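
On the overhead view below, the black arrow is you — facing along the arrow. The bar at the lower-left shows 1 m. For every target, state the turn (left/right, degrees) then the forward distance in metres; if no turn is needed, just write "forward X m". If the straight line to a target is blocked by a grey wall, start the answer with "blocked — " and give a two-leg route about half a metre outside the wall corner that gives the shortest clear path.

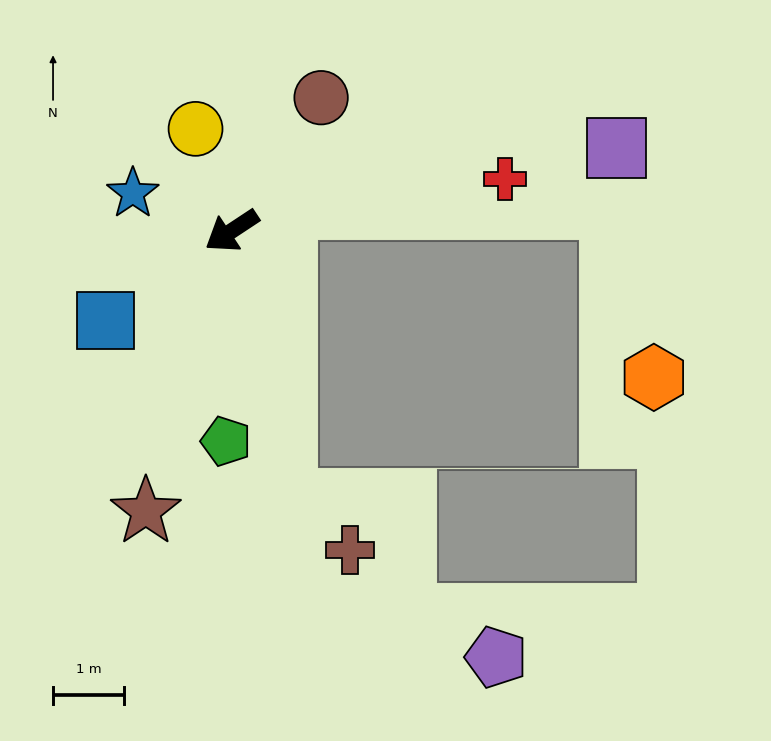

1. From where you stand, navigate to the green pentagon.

turn left 55°, forward 3.0 m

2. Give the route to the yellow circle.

turn right 104°, forward 1.5 m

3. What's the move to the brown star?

turn left 40°, forward 4.1 m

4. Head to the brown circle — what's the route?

turn right 157°, forward 2.3 m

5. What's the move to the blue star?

turn right 54°, forward 1.5 m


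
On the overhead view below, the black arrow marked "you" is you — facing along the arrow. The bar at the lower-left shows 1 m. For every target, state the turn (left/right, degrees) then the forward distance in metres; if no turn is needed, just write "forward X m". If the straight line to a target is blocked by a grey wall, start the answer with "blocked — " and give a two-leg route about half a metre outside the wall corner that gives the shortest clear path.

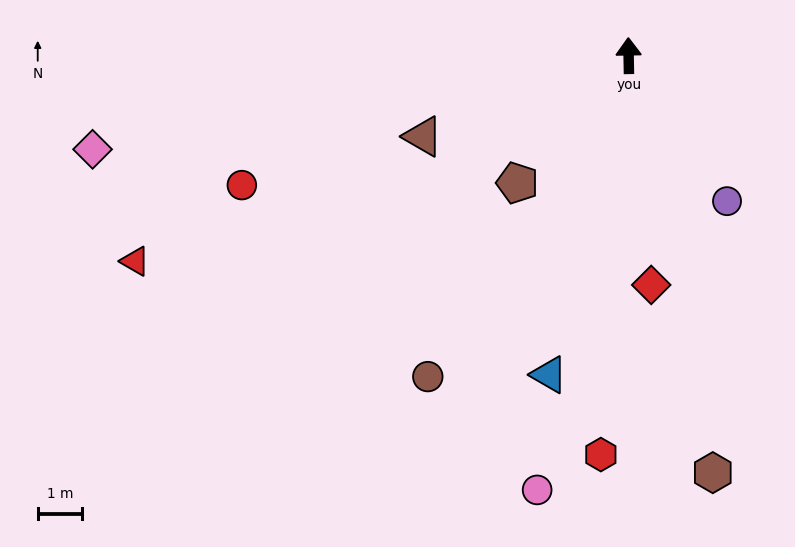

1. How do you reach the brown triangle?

turn left 110°, forward 4.9 m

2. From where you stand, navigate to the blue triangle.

turn left 165°, forward 7.4 m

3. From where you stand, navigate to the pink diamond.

turn left 99°, forward 12.2 m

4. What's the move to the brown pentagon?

turn left 138°, forward 3.8 m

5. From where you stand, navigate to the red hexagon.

turn left 175°, forward 8.9 m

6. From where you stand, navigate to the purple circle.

turn right 147°, forward 3.9 m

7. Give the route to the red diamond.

turn right 175°, forward 5.2 m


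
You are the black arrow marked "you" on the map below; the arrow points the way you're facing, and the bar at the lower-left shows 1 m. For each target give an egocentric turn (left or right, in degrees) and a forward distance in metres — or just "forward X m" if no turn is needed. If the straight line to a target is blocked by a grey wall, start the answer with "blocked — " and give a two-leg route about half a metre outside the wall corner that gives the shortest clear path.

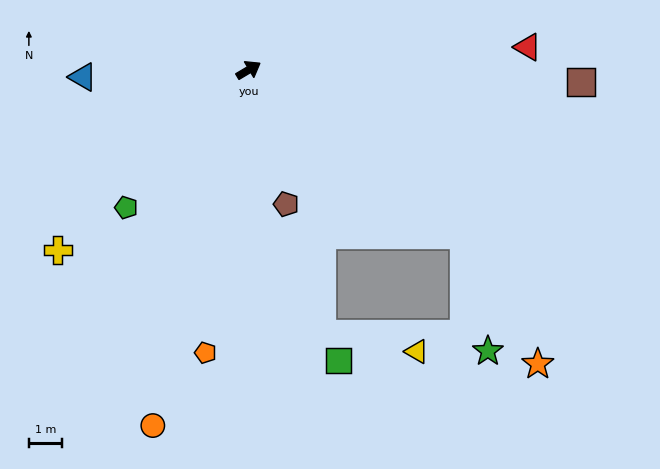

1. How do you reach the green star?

blocked — turn right 68°, forward 8.1 m, then turn right 41°, forward 3.6 m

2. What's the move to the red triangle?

turn right 26°, forward 8.4 m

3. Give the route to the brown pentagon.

turn right 105°, forward 4.2 m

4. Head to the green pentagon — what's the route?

turn right 162°, forward 5.5 m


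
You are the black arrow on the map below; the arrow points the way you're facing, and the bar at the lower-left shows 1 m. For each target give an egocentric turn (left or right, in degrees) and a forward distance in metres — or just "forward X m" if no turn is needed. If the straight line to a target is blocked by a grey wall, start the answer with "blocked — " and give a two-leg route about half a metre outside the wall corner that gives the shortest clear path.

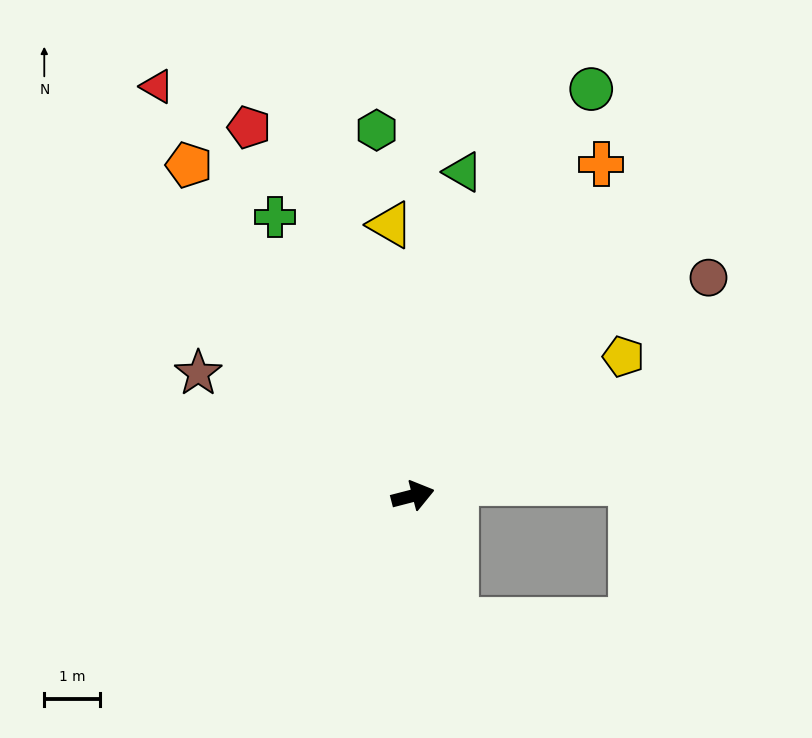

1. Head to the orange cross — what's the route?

turn left 46°, forward 6.9 m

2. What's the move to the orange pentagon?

turn left 110°, forward 7.2 m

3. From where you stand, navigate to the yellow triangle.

turn left 80°, forward 4.9 m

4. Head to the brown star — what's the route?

turn left 136°, forward 4.5 m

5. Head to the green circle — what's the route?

turn left 52°, forward 8.0 m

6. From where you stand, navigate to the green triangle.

turn left 67°, forward 5.9 m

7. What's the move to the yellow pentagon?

turn left 19°, forward 4.6 m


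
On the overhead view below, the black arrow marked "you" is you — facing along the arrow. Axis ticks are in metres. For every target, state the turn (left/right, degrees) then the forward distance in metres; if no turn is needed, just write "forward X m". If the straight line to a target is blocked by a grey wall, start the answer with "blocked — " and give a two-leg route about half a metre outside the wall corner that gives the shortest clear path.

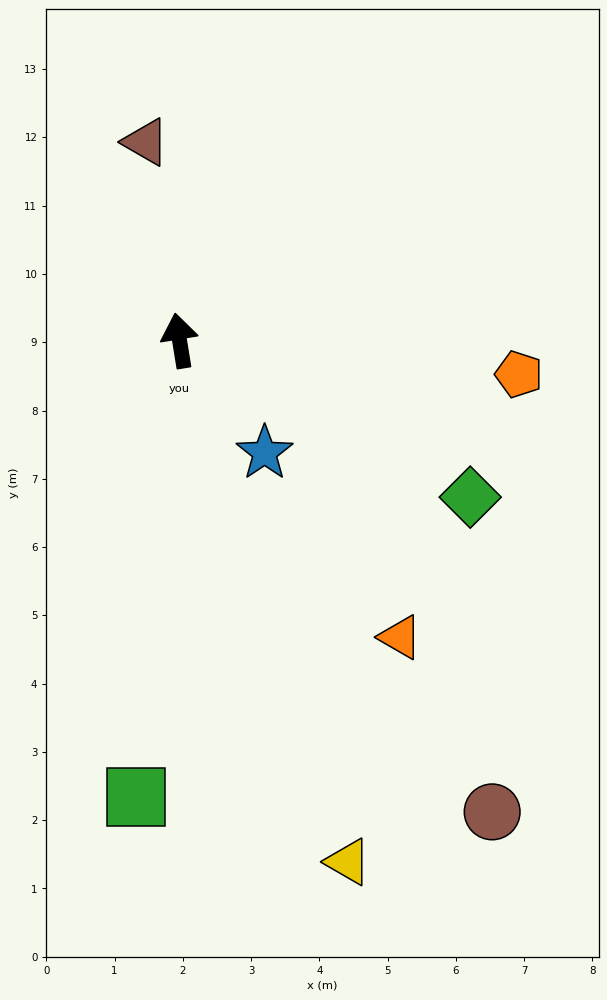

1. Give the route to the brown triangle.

forward 2.9 m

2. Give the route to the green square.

turn left 165°, forward 6.7 m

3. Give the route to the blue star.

turn right 152°, forward 2.1 m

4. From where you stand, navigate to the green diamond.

turn right 128°, forward 4.8 m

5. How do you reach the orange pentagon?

turn right 105°, forward 5.0 m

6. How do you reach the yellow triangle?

turn right 171°, forward 8.0 m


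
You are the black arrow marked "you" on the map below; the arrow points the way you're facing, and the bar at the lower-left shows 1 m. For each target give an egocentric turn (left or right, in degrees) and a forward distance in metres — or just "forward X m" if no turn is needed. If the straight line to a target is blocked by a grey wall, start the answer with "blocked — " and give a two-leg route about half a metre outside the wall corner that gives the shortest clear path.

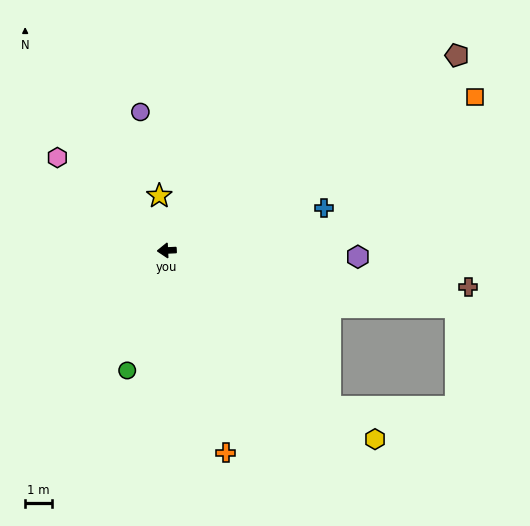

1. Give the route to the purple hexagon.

turn left 175°, forward 7.2 m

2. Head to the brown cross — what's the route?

turn left 170°, forward 11.5 m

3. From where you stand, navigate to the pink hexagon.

turn right 43°, forward 5.4 m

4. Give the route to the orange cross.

turn left 104°, forward 8.0 m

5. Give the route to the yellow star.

turn right 85°, forward 2.1 m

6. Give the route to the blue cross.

turn right 168°, forward 6.2 m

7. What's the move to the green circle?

turn left 69°, forward 4.8 m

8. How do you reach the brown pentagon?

turn right 149°, forward 13.2 m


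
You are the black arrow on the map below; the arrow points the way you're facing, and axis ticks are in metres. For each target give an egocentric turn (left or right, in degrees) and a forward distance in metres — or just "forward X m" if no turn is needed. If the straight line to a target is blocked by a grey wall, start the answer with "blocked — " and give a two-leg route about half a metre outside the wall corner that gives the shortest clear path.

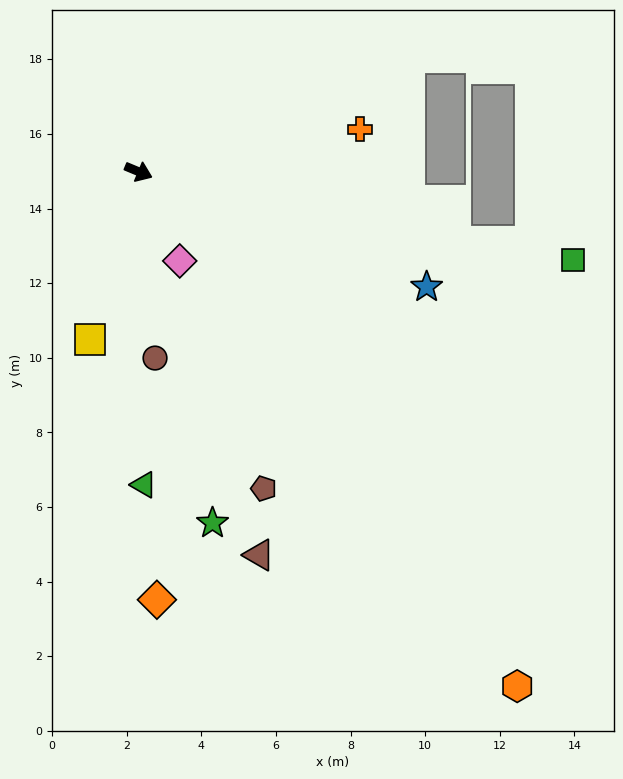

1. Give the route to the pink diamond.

turn right 43°, forward 2.6 m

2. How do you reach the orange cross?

turn left 33°, forward 6.0 m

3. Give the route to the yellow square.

turn right 84°, forward 4.7 m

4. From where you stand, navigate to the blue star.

forward 8.3 m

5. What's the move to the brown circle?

turn right 62°, forward 5.0 m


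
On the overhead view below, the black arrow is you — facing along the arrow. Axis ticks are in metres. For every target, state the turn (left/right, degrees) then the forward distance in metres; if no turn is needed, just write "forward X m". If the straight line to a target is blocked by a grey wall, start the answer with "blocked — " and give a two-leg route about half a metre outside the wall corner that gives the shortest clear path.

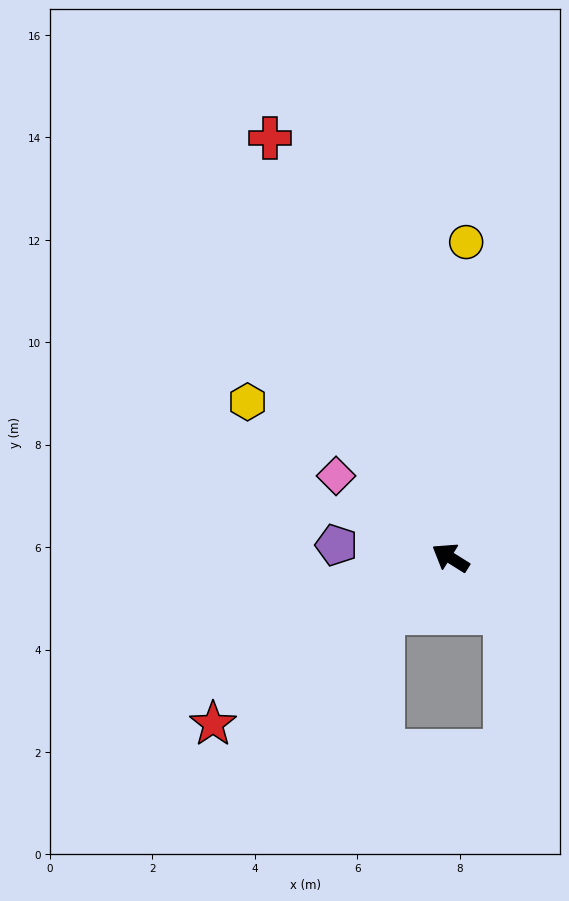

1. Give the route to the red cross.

turn right 35°, forward 8.9 m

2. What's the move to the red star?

turn left 67°, forward 5.7 m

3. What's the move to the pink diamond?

turn right 3°, forward 2.7 m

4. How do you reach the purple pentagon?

turn left 26°, forward 2.2 m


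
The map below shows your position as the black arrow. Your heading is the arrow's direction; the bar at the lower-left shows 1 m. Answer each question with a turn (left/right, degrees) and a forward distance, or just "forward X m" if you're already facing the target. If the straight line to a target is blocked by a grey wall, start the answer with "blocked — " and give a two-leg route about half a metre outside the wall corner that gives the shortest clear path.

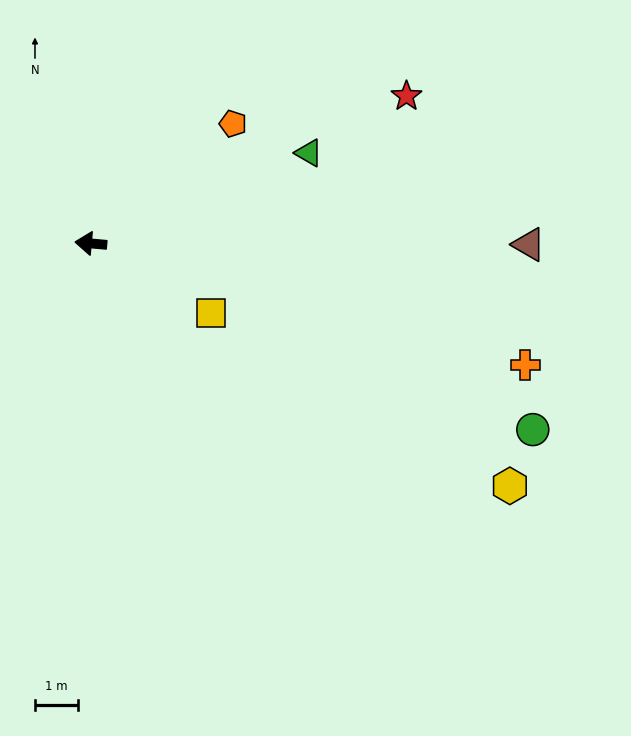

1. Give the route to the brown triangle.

turn right 175°, forward 10.2 m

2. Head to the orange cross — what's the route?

turn left 170°, forward 10.5 m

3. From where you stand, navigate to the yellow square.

turn left 155°, forward 3.2 m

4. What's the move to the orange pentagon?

turn right 135°, forward 4.3 m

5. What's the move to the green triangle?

turn right 152°, forward 5.5 m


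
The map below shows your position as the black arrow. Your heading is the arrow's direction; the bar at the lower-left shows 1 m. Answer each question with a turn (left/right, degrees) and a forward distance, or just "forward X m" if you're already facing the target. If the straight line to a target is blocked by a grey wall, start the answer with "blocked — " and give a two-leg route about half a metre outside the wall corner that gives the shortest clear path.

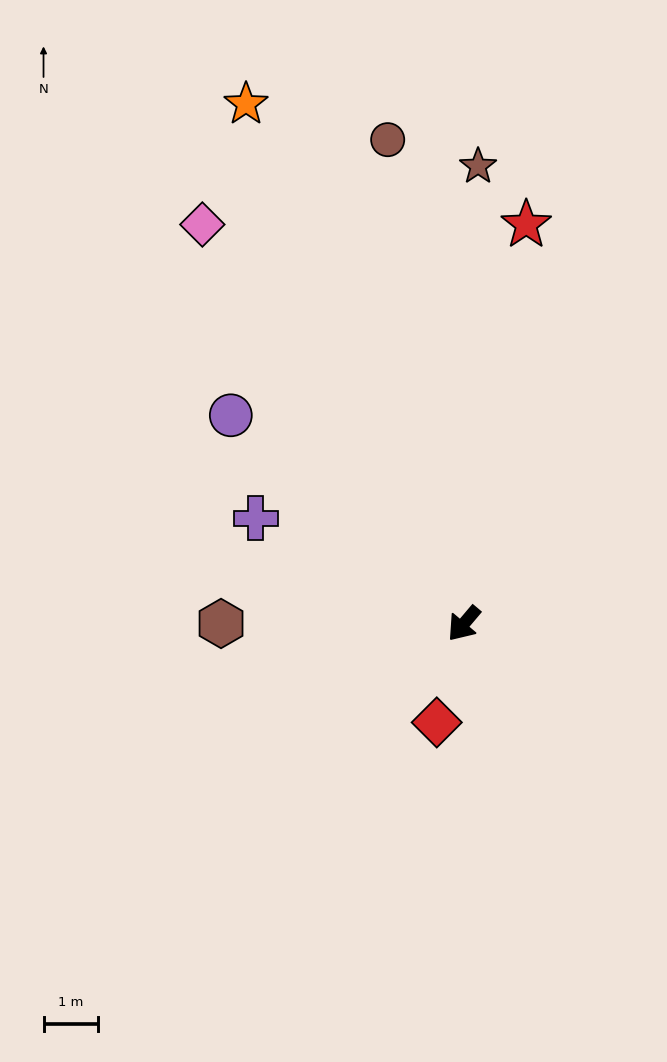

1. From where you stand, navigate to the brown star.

turn right 142°, forward 8.3 m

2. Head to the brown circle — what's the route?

turn right 131°, forward 8.9 m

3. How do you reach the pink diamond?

turn right 107°, forward 8.7 m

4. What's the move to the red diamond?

turn left 25°, forward 1.9 m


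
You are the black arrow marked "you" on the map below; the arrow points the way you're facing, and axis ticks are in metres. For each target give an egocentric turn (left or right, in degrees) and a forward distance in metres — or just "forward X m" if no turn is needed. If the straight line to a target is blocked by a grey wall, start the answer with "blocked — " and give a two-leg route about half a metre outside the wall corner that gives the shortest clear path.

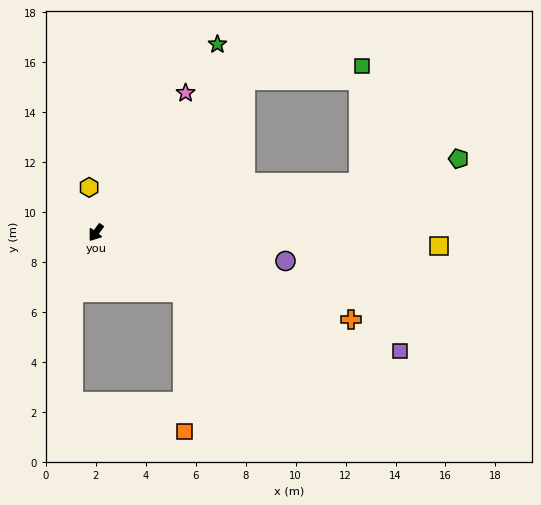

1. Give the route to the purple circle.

turn left 118°, forward 7.7 m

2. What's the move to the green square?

blocked — turn left 172°, forward 8.5 m, then turn right 39°, forward 4.7 m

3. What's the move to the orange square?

blocked — turn left 92°, forward 4.2 m, then turn right 55°, forward 5.6 m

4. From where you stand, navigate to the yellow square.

turn left 124°, forward 13.8 m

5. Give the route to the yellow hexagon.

turn right 135°, forward 1.8 m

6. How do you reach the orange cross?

turn left 108°, forward 10.8 m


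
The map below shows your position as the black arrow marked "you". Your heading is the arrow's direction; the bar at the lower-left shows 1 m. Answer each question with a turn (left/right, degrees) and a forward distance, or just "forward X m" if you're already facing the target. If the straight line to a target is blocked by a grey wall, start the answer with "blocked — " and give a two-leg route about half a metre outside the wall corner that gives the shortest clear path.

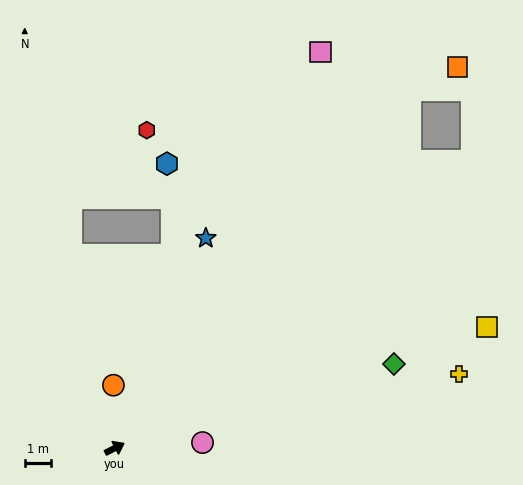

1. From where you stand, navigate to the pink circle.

turn right 23°, forward 3.4 m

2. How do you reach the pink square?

turn left 36°, forward 17.3 m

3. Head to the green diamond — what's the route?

turn right 10°, forward 11.3 m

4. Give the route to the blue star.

turn left 40°, forward 8.9 m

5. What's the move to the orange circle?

turn left 64°, forward 2.4 m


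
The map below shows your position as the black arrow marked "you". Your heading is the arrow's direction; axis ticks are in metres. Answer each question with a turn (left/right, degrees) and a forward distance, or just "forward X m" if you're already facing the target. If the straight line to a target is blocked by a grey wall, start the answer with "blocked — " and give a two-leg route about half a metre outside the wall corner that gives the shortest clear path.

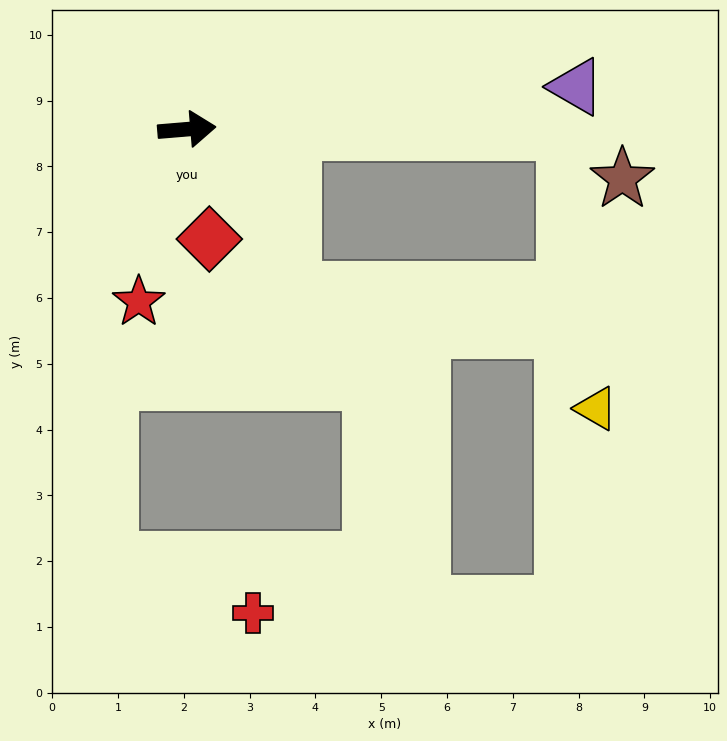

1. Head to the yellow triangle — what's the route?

blocked — turn right 5°, forward 5.7 m, then turn right 83°, forward 4.2 m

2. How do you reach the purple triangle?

forward 5.9 m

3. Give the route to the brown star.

blocked — turn right 5°, forward 5.7 m, then turn right 39°, forward 1.1 m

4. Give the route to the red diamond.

turn right 83°, forward 1.7 m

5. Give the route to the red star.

turn right 110°, forward 2.7 m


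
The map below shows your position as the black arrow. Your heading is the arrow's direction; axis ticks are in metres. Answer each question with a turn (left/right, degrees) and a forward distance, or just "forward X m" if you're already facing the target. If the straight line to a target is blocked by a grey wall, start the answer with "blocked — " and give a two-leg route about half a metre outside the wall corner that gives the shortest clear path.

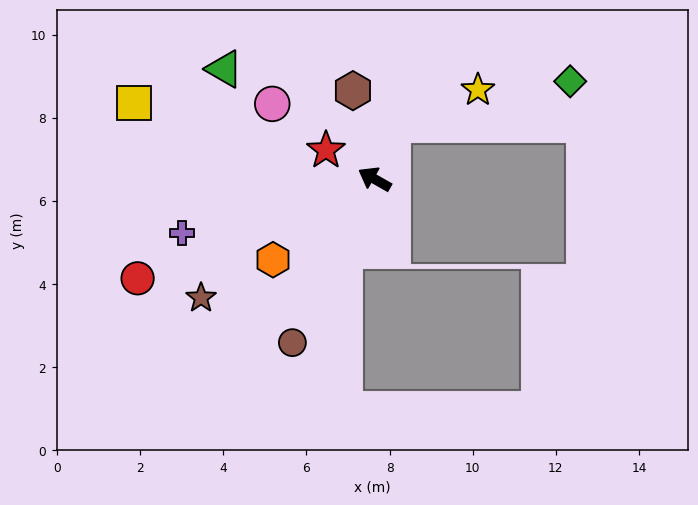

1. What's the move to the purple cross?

turn left 45°, forward 4.8 m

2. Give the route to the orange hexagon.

turn left 68°, forward 3.1 m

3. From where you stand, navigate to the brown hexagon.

turn right 47°, forward 2.2 m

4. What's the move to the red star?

forward 1.4 m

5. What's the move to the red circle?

turn left 52°, forward 6.2 m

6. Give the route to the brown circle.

turn left 93°, forward 4.4 m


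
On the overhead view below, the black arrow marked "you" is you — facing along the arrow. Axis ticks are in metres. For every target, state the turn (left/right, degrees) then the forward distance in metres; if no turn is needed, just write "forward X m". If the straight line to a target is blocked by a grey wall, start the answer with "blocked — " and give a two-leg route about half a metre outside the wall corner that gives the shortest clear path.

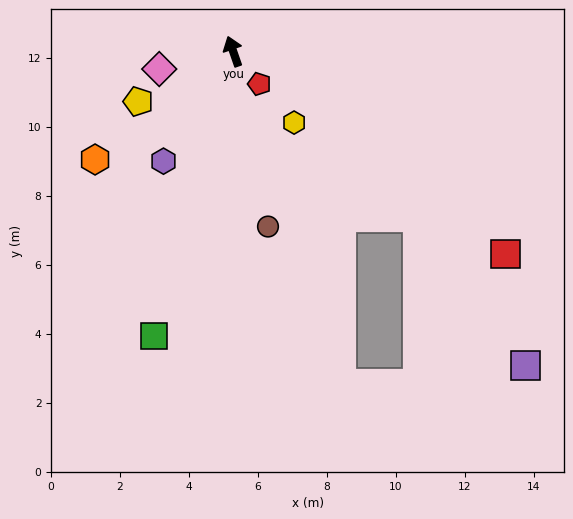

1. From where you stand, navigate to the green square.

turn left 145°, forward 8.6 m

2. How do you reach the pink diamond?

turn left 84°, forward 2.2 m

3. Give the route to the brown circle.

turn left 172°, forward 5.2 m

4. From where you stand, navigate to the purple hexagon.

turn left 128°, forward 3.8 m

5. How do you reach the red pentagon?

turn right 160°, forward 1.2 m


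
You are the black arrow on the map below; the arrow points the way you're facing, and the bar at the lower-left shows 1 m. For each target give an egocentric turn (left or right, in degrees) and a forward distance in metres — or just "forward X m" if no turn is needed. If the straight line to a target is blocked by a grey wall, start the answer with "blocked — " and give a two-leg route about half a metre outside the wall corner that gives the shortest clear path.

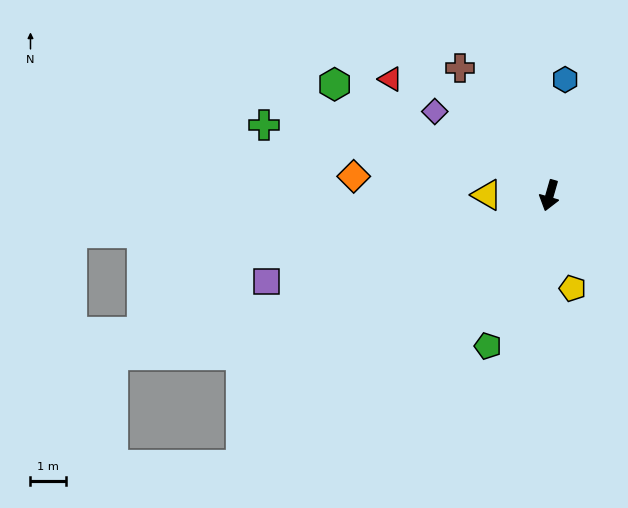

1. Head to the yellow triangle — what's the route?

turn right 74°, forward 1.8 m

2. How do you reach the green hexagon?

turn right 101°, forward 6.8 m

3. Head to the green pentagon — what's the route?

turn right 6°, forward 4.6 m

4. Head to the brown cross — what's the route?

turn right 129°, forward 4.4 m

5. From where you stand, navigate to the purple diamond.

turn right 110°, forward 4.0 m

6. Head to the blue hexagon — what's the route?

turn right 172°, forward 3.3 m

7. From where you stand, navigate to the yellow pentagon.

turn left 30°, forward 2.7 m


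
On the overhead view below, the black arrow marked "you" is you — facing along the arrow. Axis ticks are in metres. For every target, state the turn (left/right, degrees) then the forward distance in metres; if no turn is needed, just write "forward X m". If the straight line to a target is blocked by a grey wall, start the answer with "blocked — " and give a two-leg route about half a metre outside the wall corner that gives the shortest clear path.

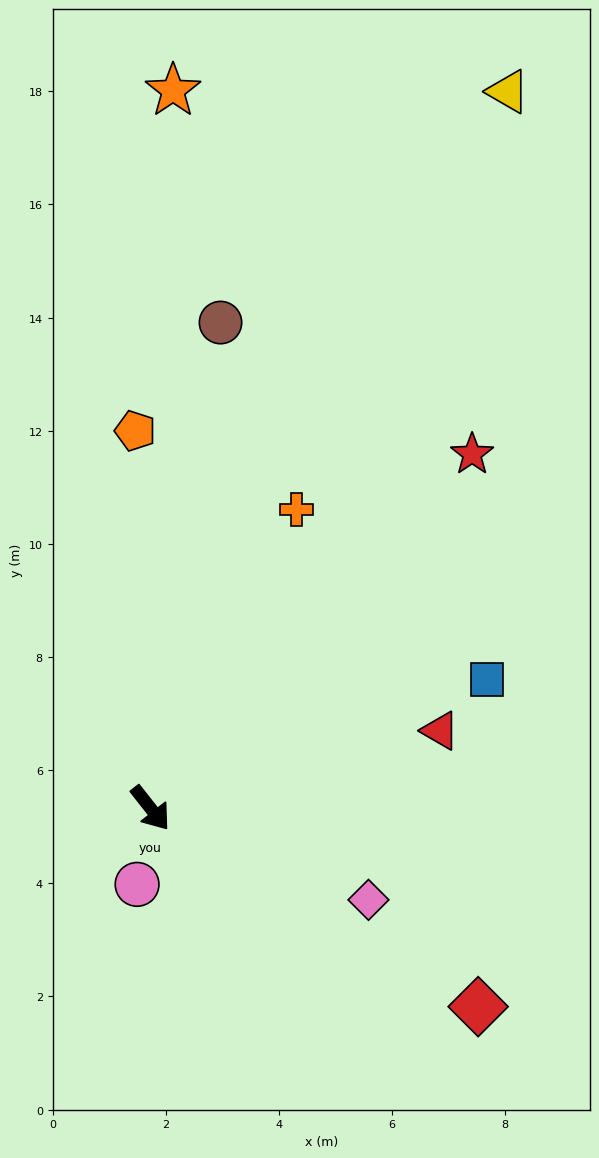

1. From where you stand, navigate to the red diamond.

turn left 21°, forward 6.8 m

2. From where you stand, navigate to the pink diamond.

turn left 29°, forward 4.2 m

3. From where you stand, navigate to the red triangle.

turn left 67°, forward 5.3 m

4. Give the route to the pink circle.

turn right 48°, forward 1.4 m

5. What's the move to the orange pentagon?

turn left 144°, forward 6.7 m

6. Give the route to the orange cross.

turn left 116°, forward 5.9 m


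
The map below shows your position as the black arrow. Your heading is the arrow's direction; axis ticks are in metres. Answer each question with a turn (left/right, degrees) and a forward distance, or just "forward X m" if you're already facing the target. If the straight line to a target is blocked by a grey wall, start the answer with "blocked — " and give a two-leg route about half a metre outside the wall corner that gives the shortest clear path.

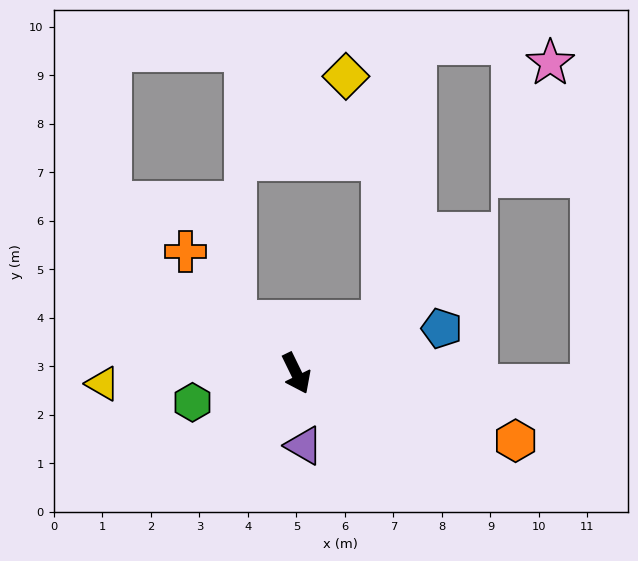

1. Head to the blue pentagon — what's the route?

turn left 81°, forward 3.1 m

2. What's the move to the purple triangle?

turn right 20°, forward 1.5 m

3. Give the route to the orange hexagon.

turn left 47°, forward 4.7 m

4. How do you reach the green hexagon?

turn right 100°, forward 2.2 m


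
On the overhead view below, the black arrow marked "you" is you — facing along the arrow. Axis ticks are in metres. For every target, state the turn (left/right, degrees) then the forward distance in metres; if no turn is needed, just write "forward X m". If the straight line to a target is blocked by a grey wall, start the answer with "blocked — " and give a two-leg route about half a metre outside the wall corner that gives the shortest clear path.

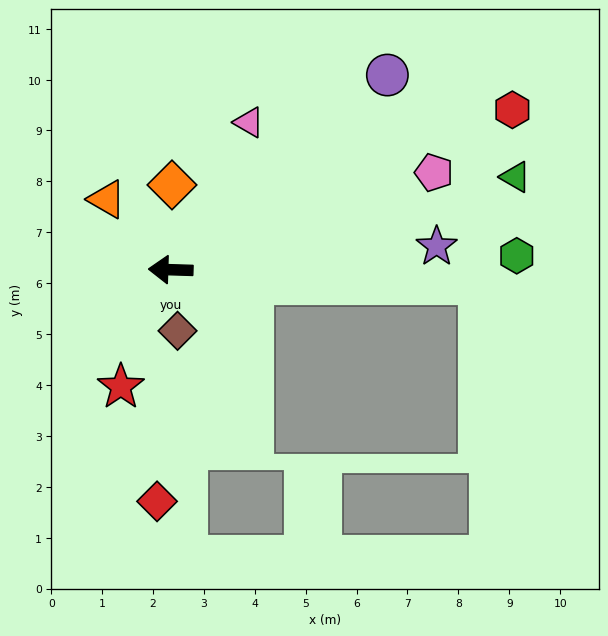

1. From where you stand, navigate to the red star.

turn left 69°, forward 2.5 m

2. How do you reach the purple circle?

turn right 136°, forward 5.7 m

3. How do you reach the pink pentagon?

turn right 158°, forward 5.5 m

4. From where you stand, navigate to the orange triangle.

turn right 46°, forward 1.9 m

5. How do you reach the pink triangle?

turn right 116°, forward 3.3 m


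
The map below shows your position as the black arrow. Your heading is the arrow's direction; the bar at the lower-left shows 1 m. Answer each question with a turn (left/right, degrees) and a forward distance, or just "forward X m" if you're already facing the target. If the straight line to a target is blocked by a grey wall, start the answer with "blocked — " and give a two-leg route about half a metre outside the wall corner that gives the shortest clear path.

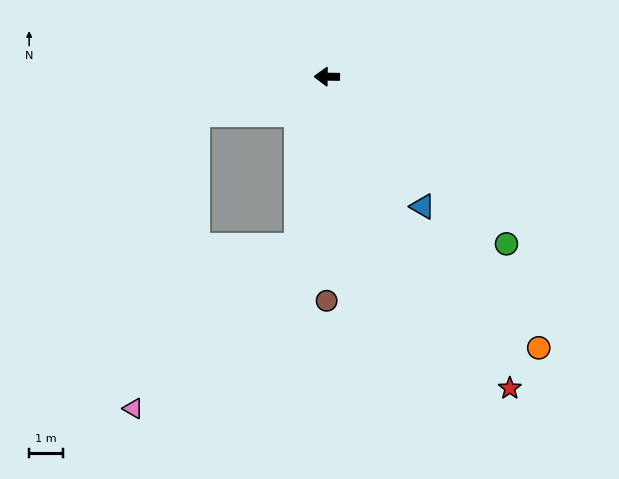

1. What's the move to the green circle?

turn left 138°, forward 7.3 m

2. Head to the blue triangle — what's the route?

turn left 127°, forward 4.8 m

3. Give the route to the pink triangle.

blocked — turn left 81°, forward 5.1 m, then turn right 36°, forward 6.9 m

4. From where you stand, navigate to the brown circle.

turn left 91°, forward 6.7 m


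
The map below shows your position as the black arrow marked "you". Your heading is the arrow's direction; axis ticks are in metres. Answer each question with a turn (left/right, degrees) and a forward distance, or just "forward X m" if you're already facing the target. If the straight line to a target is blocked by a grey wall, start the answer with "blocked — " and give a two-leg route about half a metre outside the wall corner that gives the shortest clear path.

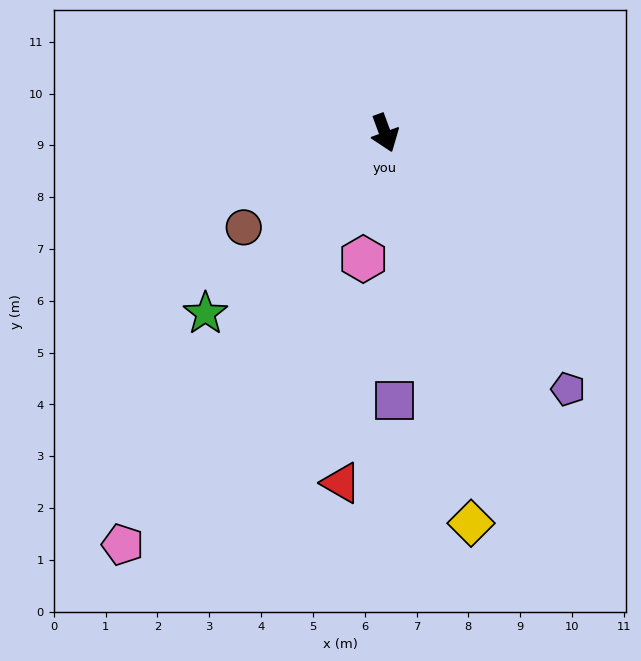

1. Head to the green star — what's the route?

turn right 65°, forward 4.9 m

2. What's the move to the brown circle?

turn right 76°, forward 3.3 m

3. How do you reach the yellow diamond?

turn right 8°, forward 7.7 m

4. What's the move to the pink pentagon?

turn right 53°, forward 9.4 m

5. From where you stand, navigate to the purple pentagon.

turn left 15°, forward 6.1 m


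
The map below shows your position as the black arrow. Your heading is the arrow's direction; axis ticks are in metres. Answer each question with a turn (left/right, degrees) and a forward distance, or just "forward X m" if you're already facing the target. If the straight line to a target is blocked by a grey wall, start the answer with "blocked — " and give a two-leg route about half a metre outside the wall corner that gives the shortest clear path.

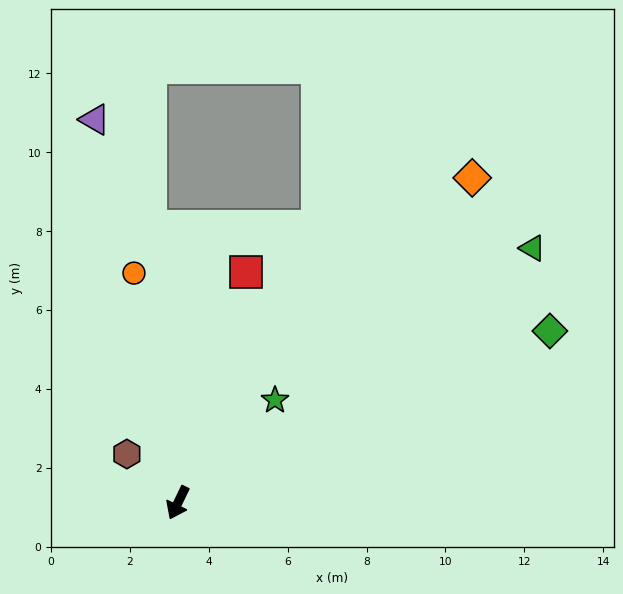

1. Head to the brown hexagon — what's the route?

turn right 108°, forward 1.8 m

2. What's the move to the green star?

turn left 162°, forward 3.6 m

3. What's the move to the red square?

turn right 171°, forward 6.1 m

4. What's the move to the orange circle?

turn right 143°, forward 5.9 m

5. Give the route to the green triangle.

turn left 152°, forward 11.1 m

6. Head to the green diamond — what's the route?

turn left 141°, forward 10.4 m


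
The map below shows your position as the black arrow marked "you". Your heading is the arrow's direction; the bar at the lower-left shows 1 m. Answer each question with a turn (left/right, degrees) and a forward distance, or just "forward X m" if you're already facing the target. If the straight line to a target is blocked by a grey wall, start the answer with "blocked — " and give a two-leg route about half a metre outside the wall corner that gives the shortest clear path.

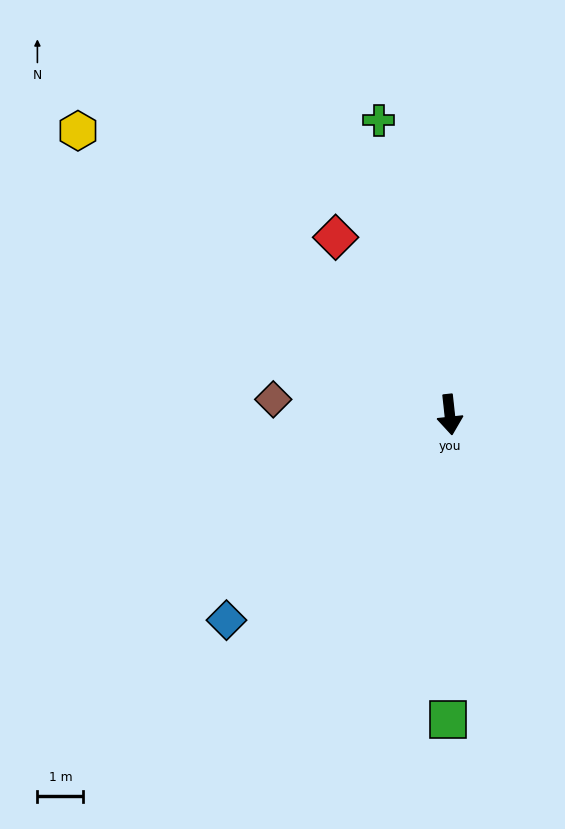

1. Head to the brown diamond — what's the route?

turn right 101°, forward 3.8 m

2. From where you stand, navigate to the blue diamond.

turn right 54°, forward 6.6 m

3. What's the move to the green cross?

turn right 173°, forward 6.6 m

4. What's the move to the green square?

turn right 7°, forward 6.6 m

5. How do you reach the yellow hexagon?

turn right 134°, forward 10.2 m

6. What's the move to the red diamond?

turn right 153°, forward 4.6 m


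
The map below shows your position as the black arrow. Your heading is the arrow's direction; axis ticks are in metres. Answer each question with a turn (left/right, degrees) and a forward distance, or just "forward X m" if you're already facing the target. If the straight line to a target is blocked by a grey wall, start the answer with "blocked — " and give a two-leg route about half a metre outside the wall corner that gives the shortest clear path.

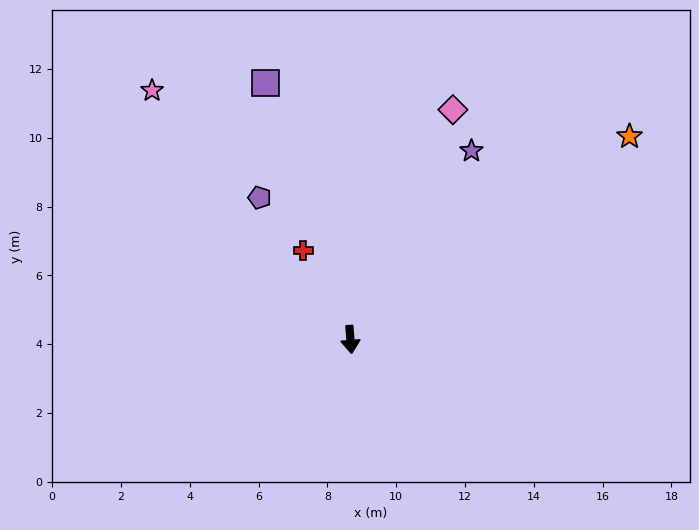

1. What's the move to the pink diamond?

turn left 151°, forward 7.3 m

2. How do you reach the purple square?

turn right 166°, forward 7.9 m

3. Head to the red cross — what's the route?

turn right 157°, forward 2.9 m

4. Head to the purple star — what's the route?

turn left 143°, forward 6.5 m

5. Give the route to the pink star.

turn right 146°, forward 9.3 m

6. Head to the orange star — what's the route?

turn left 121°, forward 10.0 m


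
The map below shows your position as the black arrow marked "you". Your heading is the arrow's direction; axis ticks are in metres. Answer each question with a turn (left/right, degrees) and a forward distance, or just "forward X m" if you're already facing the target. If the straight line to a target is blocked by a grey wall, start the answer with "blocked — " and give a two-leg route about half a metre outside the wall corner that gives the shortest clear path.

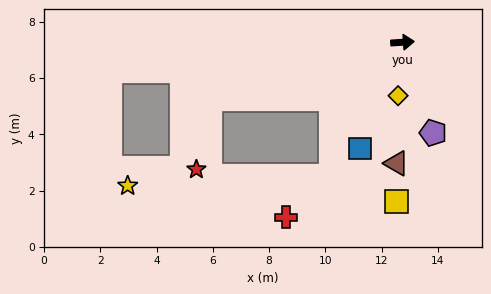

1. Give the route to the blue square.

turn right 116°, forward 4.1 m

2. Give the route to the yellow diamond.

turn right 99°, forward 1.9 m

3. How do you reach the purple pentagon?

turn right 75°, forward 3.4 m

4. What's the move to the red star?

blocked — turn right 167°, forward 7.1 m, then turn left 62°, forward 2.5 m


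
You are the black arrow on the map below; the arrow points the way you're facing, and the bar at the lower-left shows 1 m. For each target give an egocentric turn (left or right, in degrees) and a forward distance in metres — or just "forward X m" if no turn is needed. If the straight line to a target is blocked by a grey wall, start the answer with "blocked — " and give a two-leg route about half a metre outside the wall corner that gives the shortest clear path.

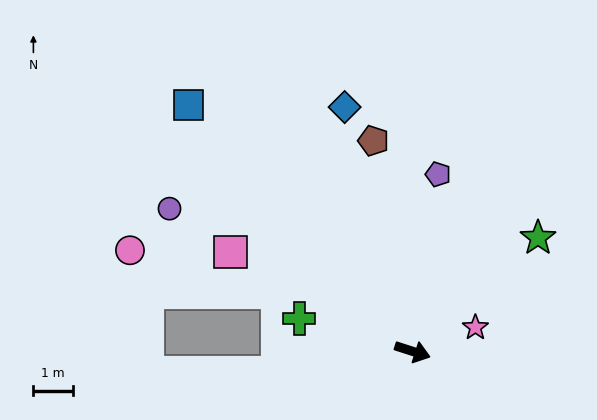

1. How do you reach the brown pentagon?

turn left 118°, forward 5.4 m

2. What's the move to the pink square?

turn left 169°, forward 5.3 m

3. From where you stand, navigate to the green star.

turn left 60°, forward 4.3 m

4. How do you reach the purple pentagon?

turn left 100°, forward 4.5 m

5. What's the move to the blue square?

turn left 150°, forward 8.5 m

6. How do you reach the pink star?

turn left 39°, forward 1.7 m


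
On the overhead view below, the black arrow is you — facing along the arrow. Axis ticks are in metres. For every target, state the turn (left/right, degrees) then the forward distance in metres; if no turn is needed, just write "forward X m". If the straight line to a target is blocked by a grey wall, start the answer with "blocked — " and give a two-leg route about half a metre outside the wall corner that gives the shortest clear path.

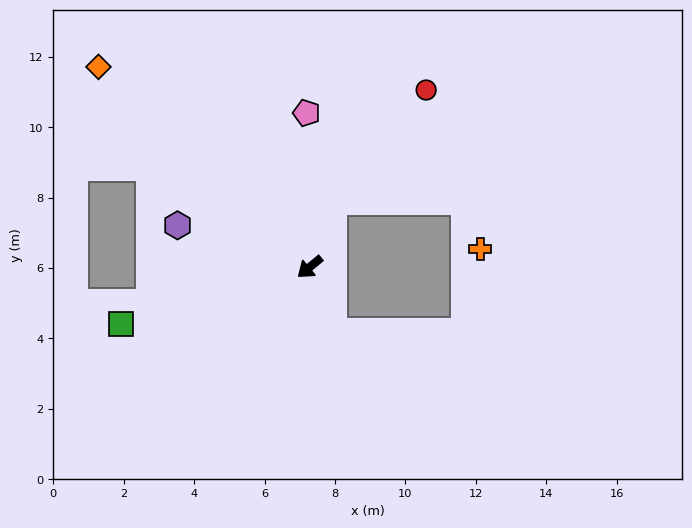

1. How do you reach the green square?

turn right 23°, forward 5.6 m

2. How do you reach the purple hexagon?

turn right 57°, forward 3.9 m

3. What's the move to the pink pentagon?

turn right 128°, forward 4.4 m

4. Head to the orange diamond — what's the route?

turn right 83°, forward 8.3 m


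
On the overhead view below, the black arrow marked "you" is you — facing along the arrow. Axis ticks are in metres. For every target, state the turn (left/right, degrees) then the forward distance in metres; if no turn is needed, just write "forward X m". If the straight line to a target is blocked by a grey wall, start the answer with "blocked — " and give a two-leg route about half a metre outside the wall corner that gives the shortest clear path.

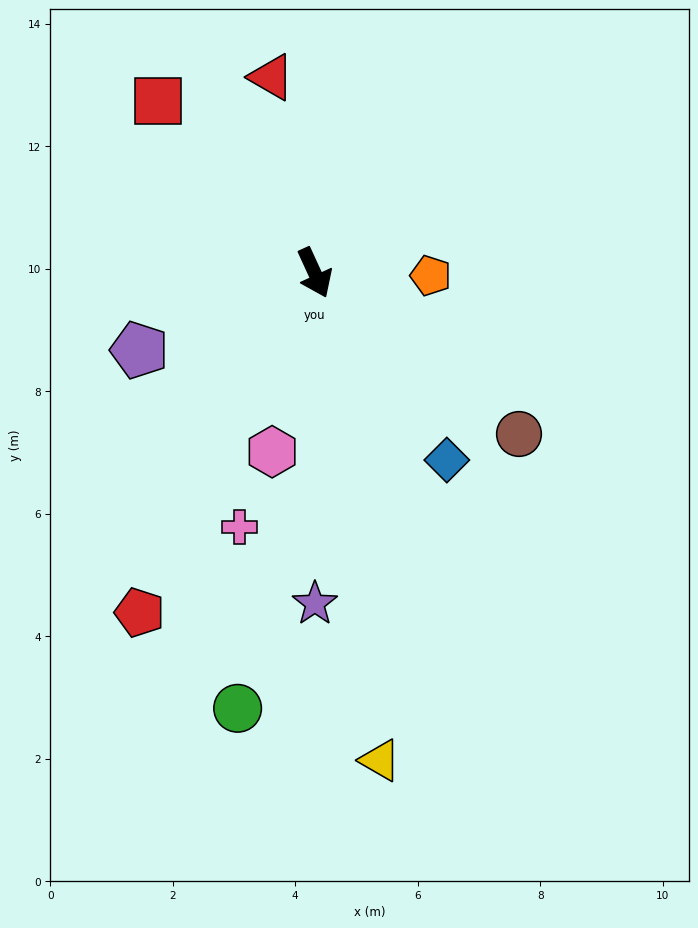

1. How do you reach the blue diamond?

turn left 11°, forward 3.7 m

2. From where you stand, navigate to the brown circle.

turn left 27°, forward 4.3 m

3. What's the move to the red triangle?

turn left 168°, forward 3.3 m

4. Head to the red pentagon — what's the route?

turn right 52°, forward 6.2 m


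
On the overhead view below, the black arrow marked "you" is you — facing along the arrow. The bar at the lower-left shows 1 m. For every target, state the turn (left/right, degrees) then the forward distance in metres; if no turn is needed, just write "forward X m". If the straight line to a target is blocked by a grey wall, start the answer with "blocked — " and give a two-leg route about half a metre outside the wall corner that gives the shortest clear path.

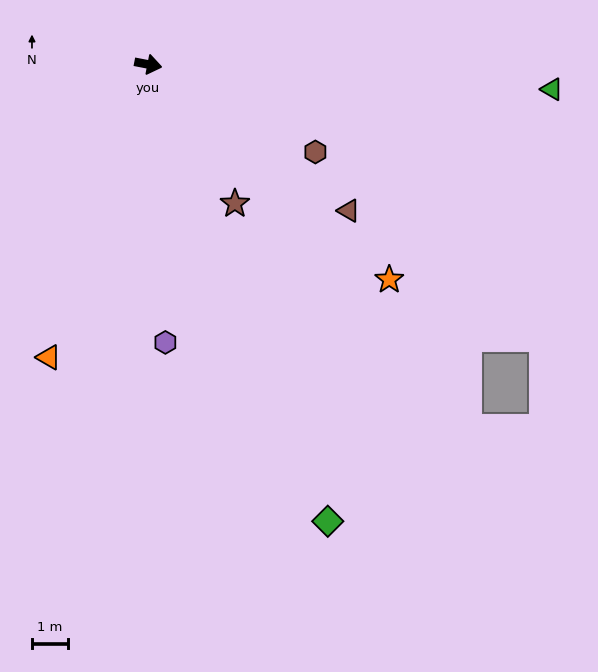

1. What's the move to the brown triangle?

turn right 25°, forward 6.9 m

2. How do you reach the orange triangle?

turn right 98°, forward 8.6 m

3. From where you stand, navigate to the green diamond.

turn right 58°, forward 13.7 m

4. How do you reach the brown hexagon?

turn right 17°, forward 5.3 m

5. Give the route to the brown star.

turn right 47°, forward 4.6 m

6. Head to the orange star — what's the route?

turn right 31°, forward 9.0 m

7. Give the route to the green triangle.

turn left 7°, forward 11.3 m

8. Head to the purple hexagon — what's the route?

turn right 76°, forward 7.8 m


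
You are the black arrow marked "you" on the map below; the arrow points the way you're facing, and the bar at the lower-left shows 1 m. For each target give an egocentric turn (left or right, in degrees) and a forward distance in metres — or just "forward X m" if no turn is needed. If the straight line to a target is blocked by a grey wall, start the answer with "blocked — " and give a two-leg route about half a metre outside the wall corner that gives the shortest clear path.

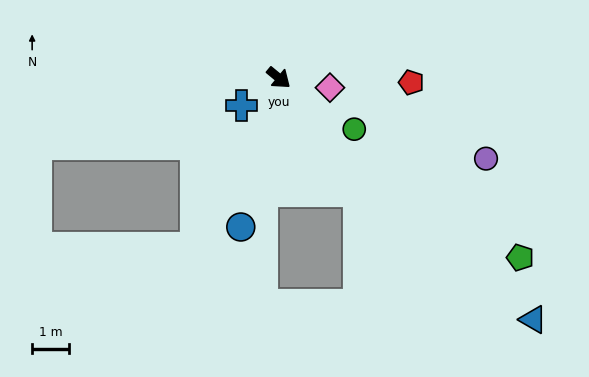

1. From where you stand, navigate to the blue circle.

turn right 65°, forward 4.1 m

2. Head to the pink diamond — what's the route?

turn left 29°, forward 1.4 m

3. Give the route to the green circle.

turn left 5°, forward 2.4 m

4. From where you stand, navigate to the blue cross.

turn right 104°, forward 1.2 m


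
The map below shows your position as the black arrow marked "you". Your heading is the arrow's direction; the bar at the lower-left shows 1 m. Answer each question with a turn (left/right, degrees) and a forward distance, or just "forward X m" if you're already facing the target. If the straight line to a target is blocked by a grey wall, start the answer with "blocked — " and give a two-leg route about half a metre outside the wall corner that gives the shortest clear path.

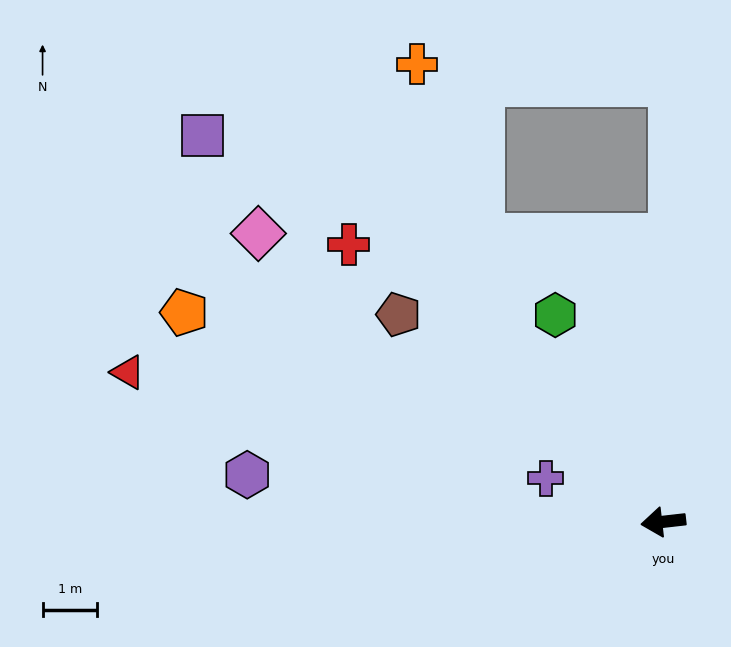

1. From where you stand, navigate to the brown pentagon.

turn right 45°, forward 6.2 m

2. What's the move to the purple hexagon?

turn right 13°, forward 7.7 m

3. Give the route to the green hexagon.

turn right 69°, forward 4.3 m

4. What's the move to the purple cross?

turn right 27°, forward 2.3 m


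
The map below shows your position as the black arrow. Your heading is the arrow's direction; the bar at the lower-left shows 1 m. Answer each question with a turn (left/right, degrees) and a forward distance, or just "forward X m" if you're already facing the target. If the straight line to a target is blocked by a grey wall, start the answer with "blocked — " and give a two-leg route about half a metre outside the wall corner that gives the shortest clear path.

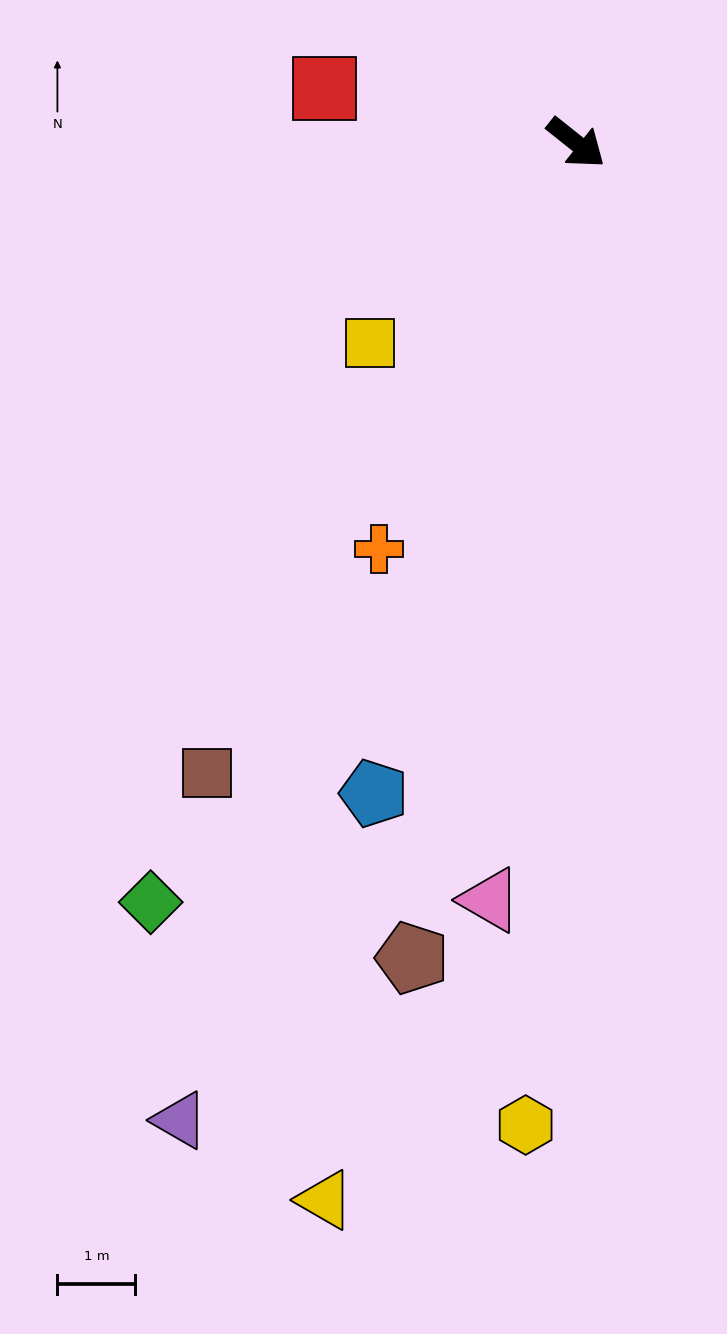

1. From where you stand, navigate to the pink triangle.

turn right 58°, forward 9.8 m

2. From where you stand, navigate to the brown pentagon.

turn right 63°, forward 10.7 m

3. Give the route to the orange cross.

turn right 77°, forward 5.8 m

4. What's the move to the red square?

turn right 154°, forward 3.3 m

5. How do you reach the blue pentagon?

turn right 69°, forward 8.7 m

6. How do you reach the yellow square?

turn right 97°, forward 3.7 m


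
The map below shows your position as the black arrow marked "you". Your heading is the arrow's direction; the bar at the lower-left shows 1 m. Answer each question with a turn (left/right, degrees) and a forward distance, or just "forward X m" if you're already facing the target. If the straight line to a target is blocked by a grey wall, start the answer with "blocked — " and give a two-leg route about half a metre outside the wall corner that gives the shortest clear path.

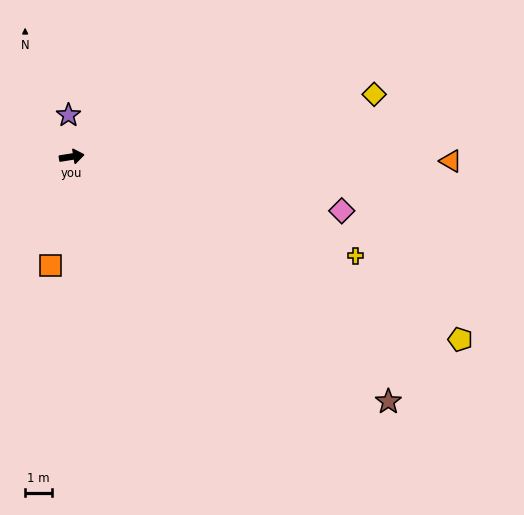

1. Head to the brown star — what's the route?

turn right 47°, forward 15.1 m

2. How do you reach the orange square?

turn right 110°, forward 4.2 m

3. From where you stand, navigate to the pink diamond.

turn right 20°, forward 10.4 m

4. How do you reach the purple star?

turn left 85°, forward 1.6 m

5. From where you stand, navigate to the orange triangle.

turn right 10°, forward 14.3 m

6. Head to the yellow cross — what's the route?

turn right 28°, forward 11.4 m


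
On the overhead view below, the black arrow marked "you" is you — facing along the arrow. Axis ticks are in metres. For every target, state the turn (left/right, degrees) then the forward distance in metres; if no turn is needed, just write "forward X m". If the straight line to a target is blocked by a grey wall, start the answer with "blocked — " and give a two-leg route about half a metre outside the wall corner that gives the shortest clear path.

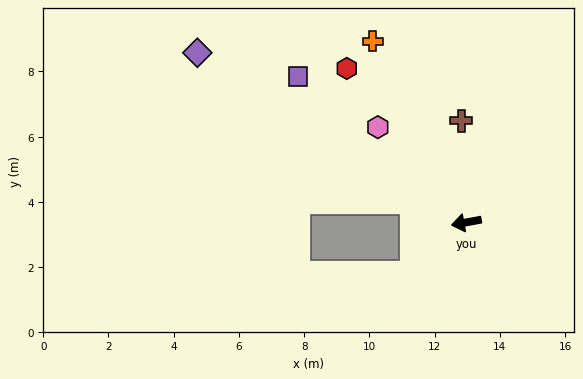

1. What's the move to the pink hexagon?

turn right 58°, forward 4.0 m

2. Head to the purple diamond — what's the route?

turn right 43°, forward 9.7 m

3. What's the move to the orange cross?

turn right 73°, forward 6.2 m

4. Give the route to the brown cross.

turn right 98°, forward 3.1 m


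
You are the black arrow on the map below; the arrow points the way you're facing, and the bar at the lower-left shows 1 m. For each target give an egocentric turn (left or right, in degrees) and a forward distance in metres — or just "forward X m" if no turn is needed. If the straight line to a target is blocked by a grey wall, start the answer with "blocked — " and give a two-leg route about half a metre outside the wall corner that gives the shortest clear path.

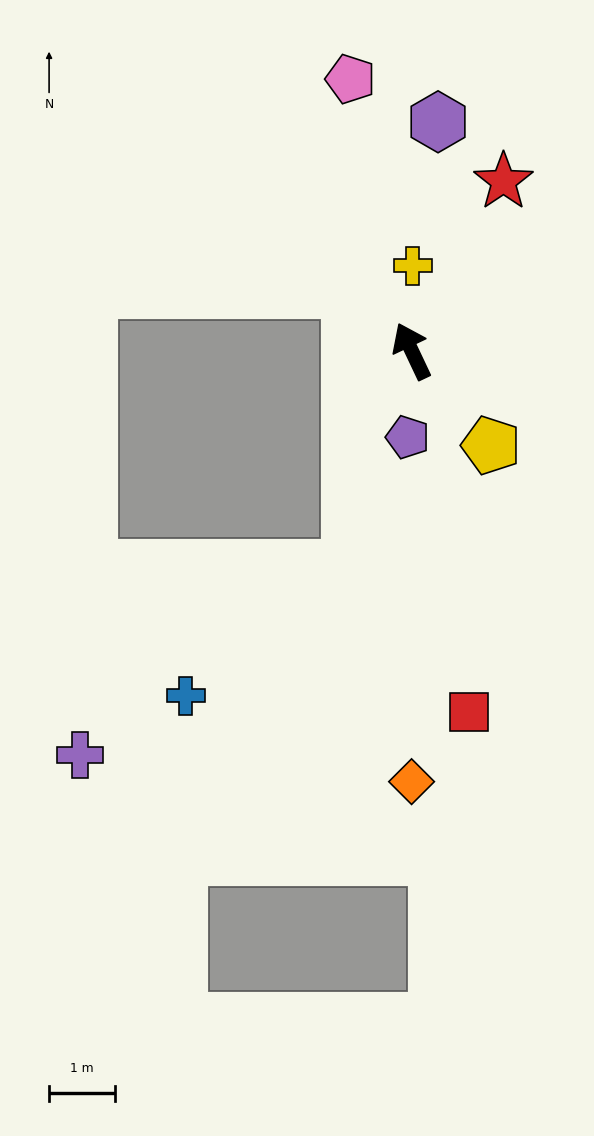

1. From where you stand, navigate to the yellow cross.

turn right 26°, forward 1.3 m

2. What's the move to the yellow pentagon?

turn right 165°, forward 1.9 m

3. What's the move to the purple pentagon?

turn left 152°, forward 1.3 m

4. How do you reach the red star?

turn right 54°, forward 2.9 m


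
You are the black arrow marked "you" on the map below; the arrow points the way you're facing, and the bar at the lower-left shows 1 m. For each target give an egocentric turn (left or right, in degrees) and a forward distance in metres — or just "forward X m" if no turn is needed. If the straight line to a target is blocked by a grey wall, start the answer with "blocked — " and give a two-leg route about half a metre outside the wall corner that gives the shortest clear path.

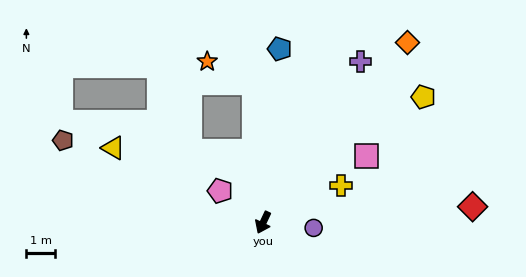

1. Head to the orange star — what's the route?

blocked — turn right 151°, forward 4.9 m, then turn left 62°, forward 1.8 m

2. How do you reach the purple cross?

turn left 174°, forward 6.6 m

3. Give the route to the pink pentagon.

turn right 101°, forward 1.9 m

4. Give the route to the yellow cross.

turn left 141°, forward 3.0 m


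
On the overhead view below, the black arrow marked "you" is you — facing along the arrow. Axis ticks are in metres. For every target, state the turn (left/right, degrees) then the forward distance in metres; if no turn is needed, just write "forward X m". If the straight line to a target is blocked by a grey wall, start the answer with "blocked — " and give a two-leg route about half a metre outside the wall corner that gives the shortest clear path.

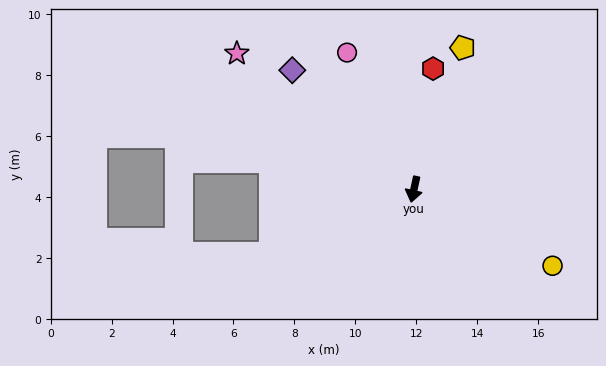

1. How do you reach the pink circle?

turn right 142°, forward 5.0 m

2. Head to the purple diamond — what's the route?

turn right 122°, forward 5.6 m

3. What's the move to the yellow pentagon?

turn left 173°, forward 4.9 m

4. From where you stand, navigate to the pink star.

turn right 115°, forward 7.3 m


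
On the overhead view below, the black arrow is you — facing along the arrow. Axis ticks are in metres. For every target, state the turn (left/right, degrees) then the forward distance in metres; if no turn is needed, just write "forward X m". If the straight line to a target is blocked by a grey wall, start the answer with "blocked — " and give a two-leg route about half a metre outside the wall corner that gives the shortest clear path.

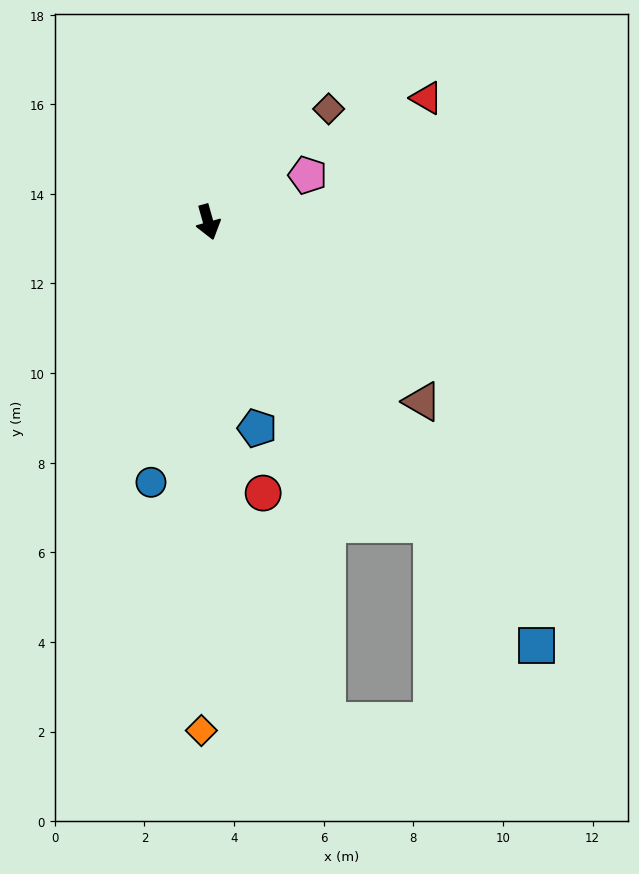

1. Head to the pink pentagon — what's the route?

turn left 100°, forward 2.5 m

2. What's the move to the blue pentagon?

turn right 2°, forward 4.7 m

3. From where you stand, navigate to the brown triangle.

turn left 34°, forward 6.2 m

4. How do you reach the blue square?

turn left 22°, forward 12.0 m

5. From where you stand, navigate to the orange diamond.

turn right 16°, forward 11.3 m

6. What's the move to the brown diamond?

turn left 118°, forward 3.7 m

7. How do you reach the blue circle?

turn right 28°, forward 5.9 m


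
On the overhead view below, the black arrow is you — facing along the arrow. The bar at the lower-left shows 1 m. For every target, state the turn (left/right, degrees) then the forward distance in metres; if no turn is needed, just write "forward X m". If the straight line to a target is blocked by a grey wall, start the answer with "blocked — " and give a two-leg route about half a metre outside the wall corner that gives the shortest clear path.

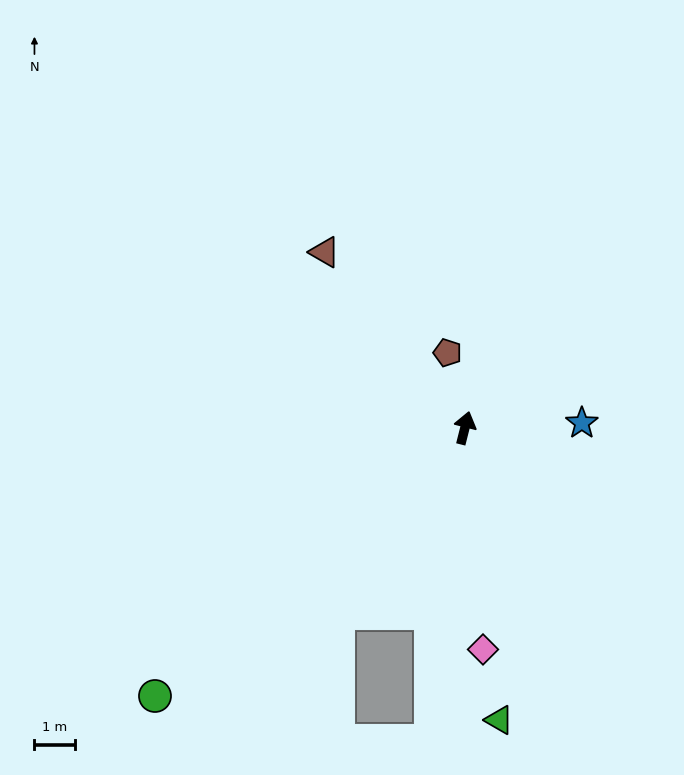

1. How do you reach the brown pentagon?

turn left 27°, forward 1.9 m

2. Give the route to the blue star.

turn right 74°, forward 2.9 m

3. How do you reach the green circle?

turn left 145°, forward 10.2 m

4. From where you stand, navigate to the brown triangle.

turn left 53°, forward 5.6 m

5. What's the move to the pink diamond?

turn right 161°, forward 5.5 m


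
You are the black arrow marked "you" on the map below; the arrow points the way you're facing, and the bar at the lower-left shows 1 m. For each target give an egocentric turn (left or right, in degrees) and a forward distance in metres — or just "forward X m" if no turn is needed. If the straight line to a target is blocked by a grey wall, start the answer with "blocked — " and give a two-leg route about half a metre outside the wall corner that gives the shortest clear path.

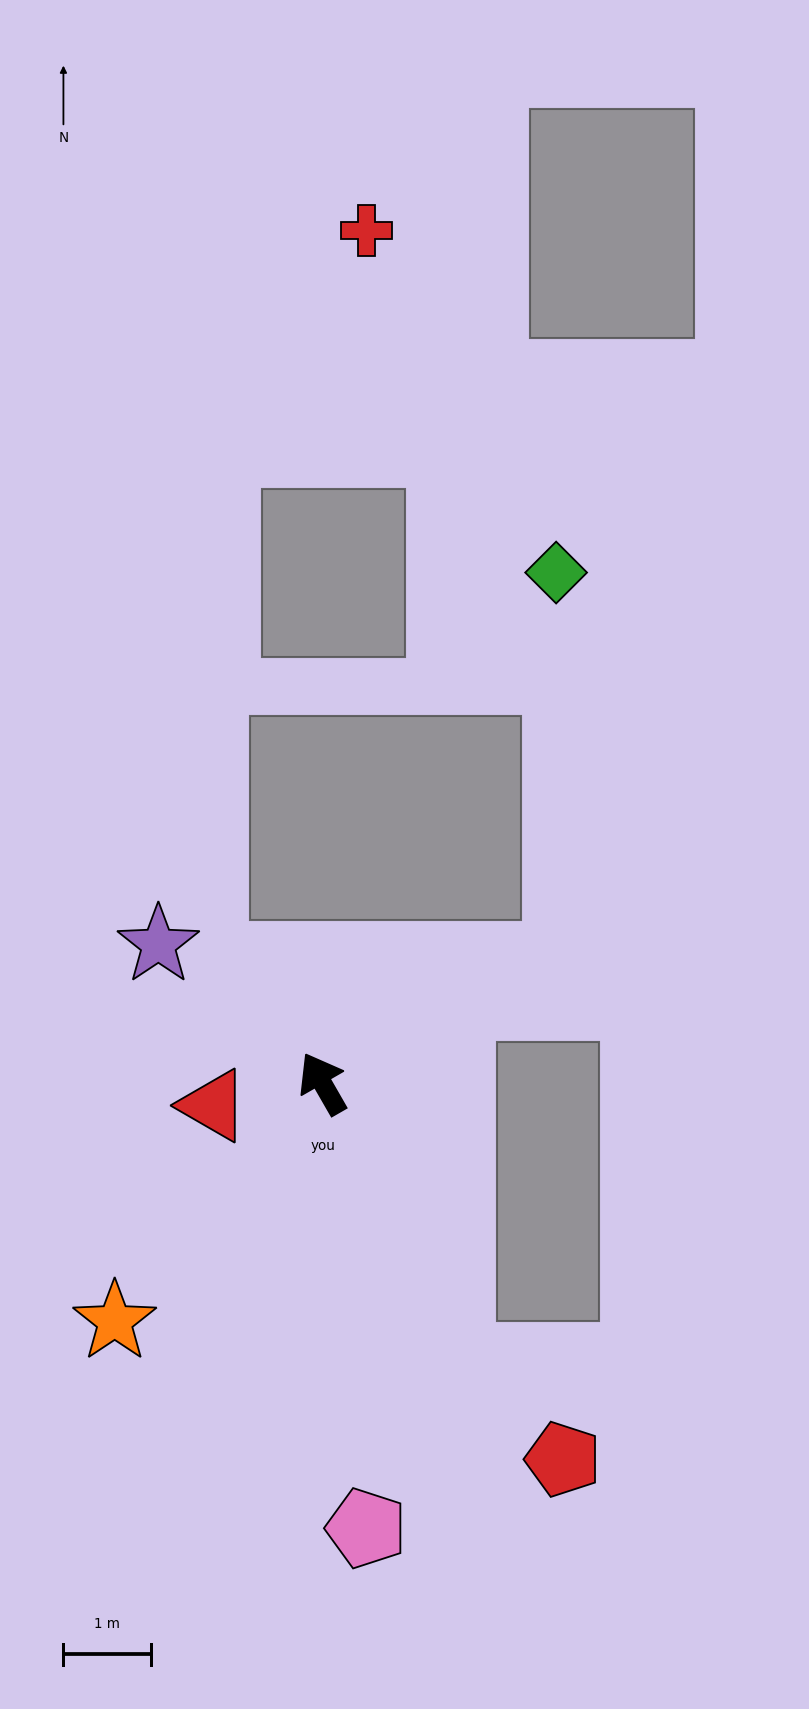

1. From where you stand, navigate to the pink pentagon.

turn left 156°, forward 5.1 m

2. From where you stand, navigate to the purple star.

turn left 20°, forward 2.5 m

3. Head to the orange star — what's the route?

turn left 109°, forward 3.6 m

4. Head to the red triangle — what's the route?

turn left 72°, forward 1.3 m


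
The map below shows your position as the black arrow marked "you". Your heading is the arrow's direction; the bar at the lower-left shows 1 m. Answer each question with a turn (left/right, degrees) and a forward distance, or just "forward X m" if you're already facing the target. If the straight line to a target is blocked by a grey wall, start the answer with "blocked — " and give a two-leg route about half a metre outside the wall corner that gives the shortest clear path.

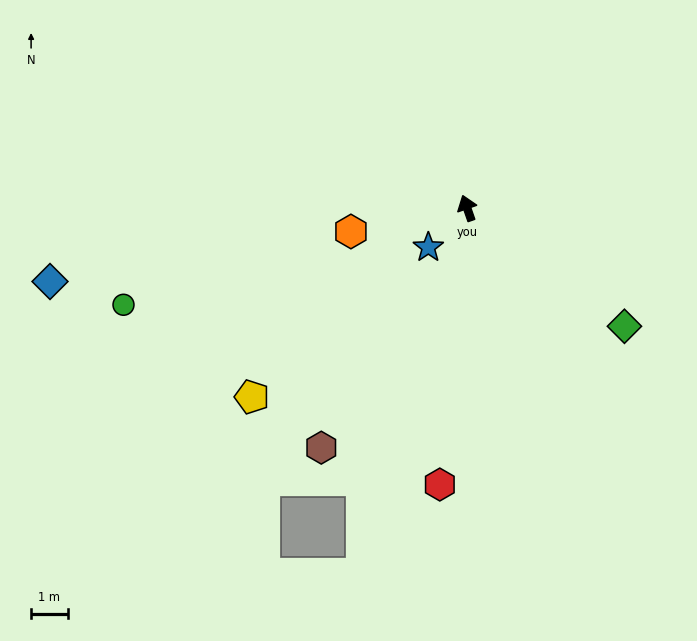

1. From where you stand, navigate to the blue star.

turn left 116°, forward 1.5 m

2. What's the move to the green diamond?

turn right 146°, forward 5.4 m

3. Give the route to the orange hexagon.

turn left 82°, forward 3.3 m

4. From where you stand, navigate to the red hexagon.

turn left 155°, forward 7.6 m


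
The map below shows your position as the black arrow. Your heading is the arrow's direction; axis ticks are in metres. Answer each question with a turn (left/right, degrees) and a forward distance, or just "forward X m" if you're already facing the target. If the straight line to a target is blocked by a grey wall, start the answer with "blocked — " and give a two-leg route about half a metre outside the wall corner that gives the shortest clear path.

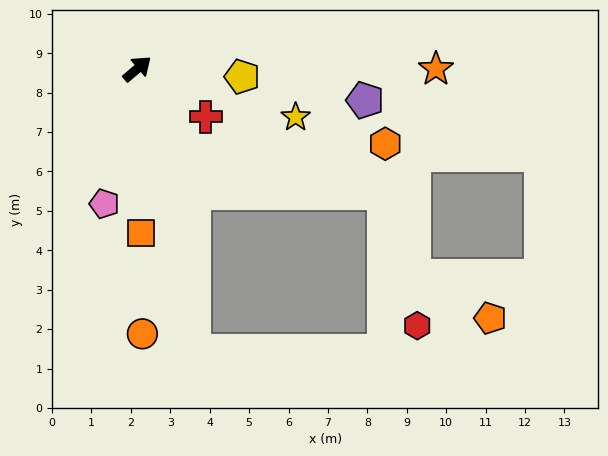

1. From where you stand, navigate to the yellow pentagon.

turn right 45°, forward 2.7 m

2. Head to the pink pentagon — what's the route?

turn right 144°, forward 3.5 m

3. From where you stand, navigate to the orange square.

turn right 129°, forward 4.2 m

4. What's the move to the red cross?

turn right 75°, forward 2.1 m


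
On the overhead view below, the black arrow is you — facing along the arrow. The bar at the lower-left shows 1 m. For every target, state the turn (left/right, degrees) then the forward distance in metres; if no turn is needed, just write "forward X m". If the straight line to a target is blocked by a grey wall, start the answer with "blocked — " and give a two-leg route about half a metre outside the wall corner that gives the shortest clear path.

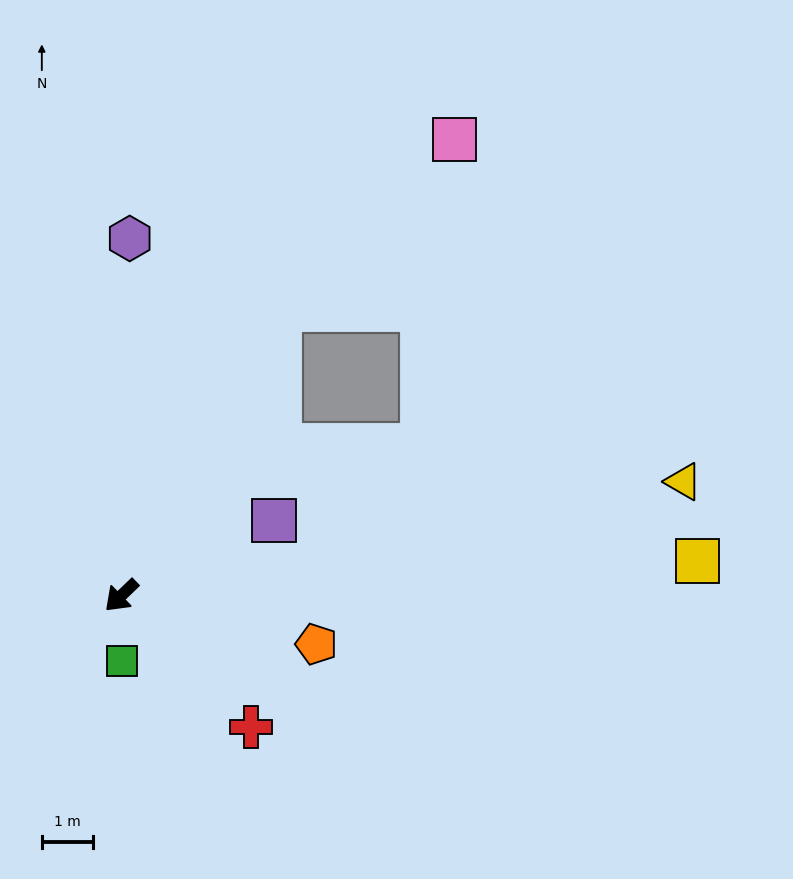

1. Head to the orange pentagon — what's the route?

turn left 122°, forward 3.9 m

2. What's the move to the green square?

turn left 47°, forward 1.3 m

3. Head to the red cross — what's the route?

turn left 91°, forward 3.6 m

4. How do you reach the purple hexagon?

turn right 135°, forward 7.0 m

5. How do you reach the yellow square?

turn left 139°, forward 11.3 m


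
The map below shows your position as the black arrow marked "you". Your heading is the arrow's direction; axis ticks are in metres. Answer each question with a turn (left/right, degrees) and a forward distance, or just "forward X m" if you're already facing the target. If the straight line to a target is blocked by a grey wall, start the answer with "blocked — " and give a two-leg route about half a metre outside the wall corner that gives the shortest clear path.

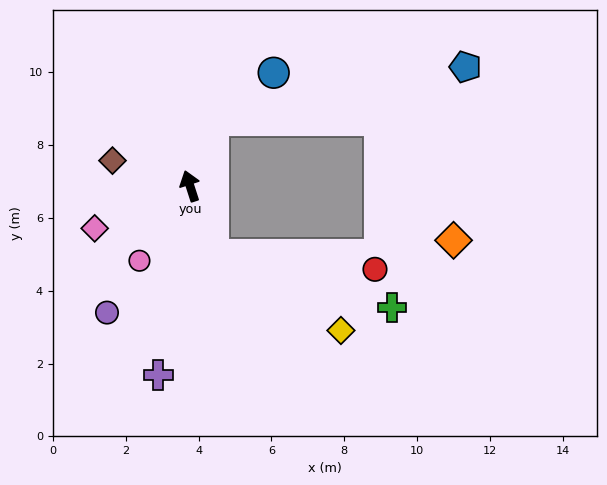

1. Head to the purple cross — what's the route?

turn left 153°, forward 5.3 m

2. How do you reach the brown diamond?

turn left 54°, forward 2.2 m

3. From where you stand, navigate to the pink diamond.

turn left 96°, forward 2.9 m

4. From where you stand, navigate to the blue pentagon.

blocked — turn right 38°, forward 1.9 m, then turn right 58°, forward 7.1 m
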